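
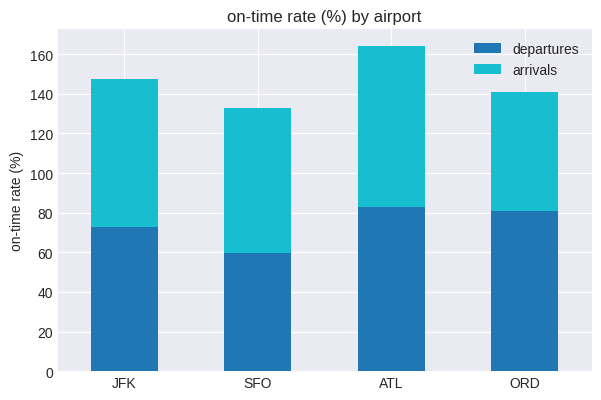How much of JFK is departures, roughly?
≈ 80

departures top ≈ 80, bottom ≈ 0; segment ≈ 80.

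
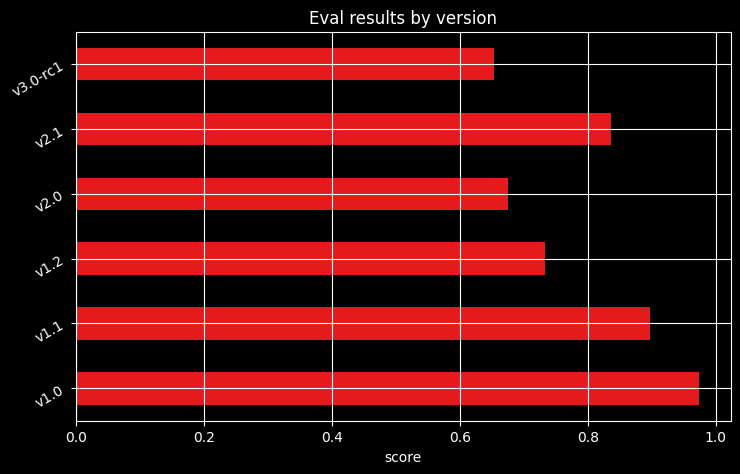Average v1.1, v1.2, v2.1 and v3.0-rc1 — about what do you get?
(0.9 + 0.7 + 0.8 + 0.7) / 4 ≈ 0.78.

≈ 0.78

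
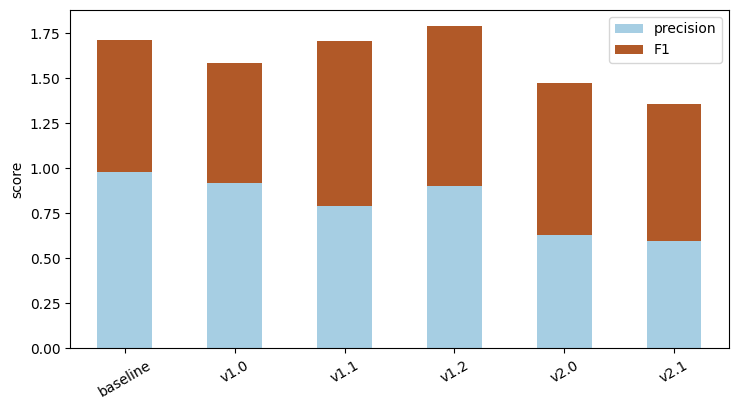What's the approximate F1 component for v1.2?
F1 top ≈ 1.8, bottom ≈ 0.8; segment ≈ 1.0.

≈ 1.0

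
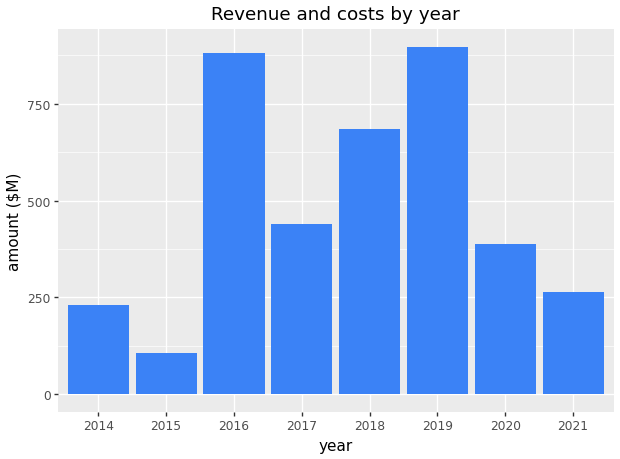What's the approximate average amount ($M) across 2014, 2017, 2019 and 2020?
(200 + 400 + 900 + 400) / 4 ≈ 475.

≈ 475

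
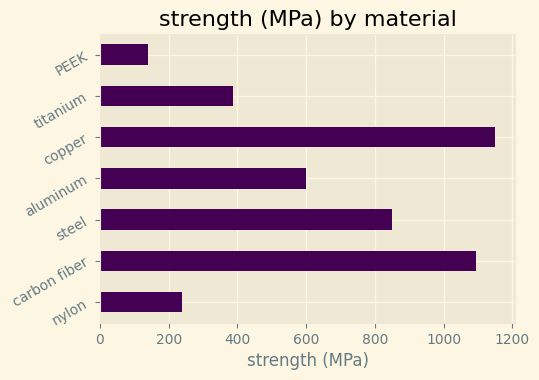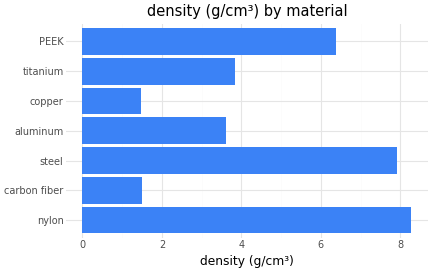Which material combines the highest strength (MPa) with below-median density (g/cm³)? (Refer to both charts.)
copper

Chart 2 median density (g/cm³) ≈ 4; below-median materials: carbon fiber, aluminum, copper. Among those, copper has the highest strength (MPa) (≈ 1200).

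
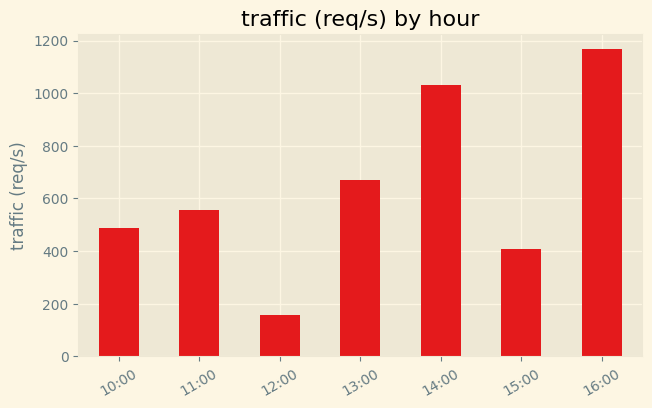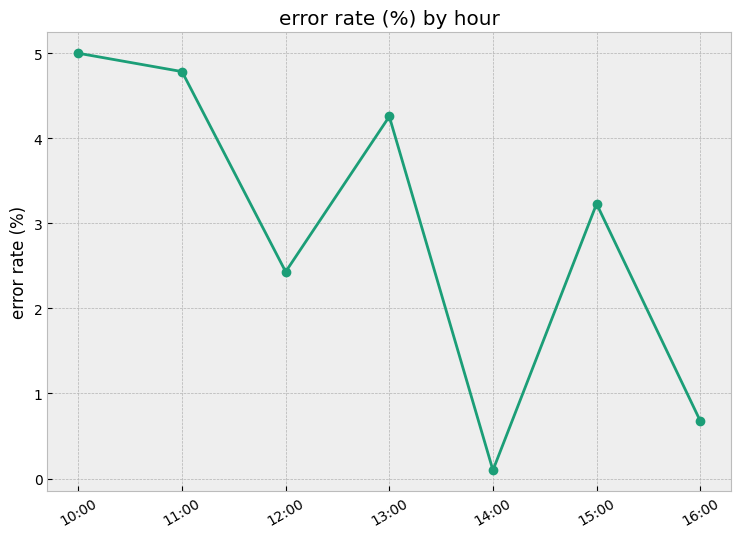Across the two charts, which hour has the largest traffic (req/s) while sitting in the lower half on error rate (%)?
Chart 2 median error rate (%) ≈ 3; below-median hours: 12:00, 14:00, 16:00. Among those, 16:00 has the highest traffic (req/s) (≈ 1200).

16:00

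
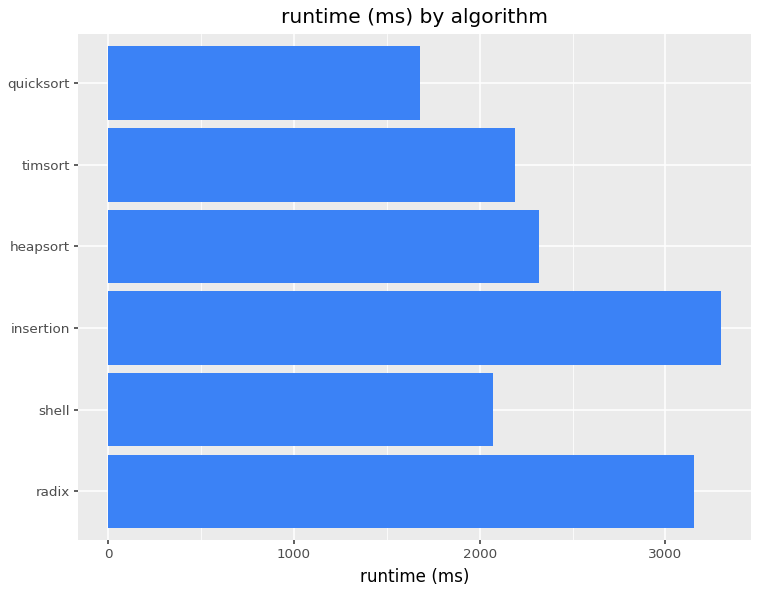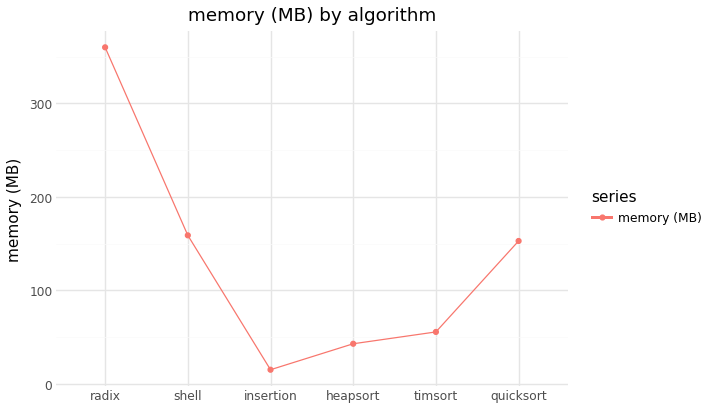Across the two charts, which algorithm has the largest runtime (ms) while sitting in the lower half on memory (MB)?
insertion

Chart 2 median memory (MB) ≈ 100; below-median algorithms: insertion, heapsort, timsort. Among those, insertion has the highest runtime (ms) (≈ 3500).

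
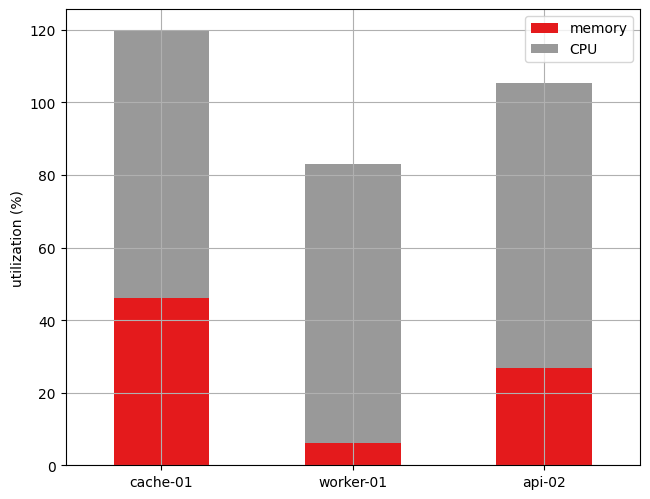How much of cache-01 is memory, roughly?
memory top ≈ 50, bottom ≈ 0; segment ≈ 50.

≈ 50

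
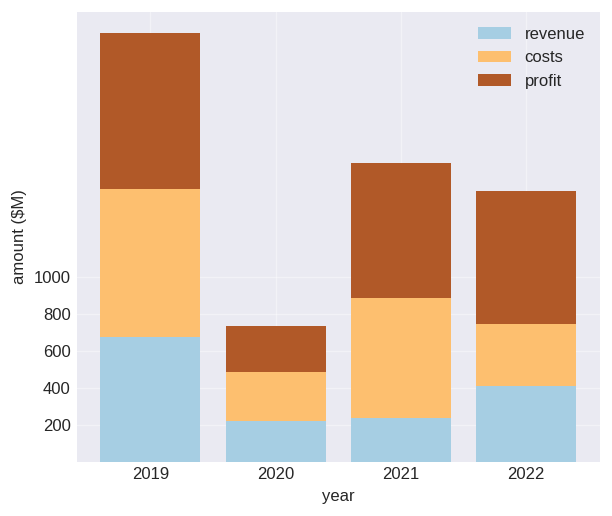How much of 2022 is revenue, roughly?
revenue top ≈ 400, bottom ≈ 0; segment ≈ 400.

≈ 400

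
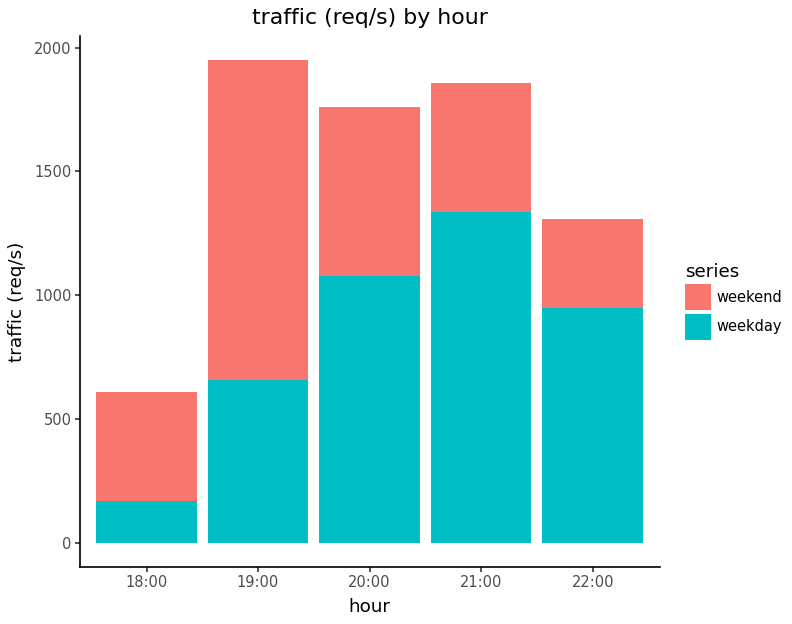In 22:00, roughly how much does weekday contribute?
weekday top ≈ 1000, bottom ≈ 0; segment ≈ 1000.

≈ 1000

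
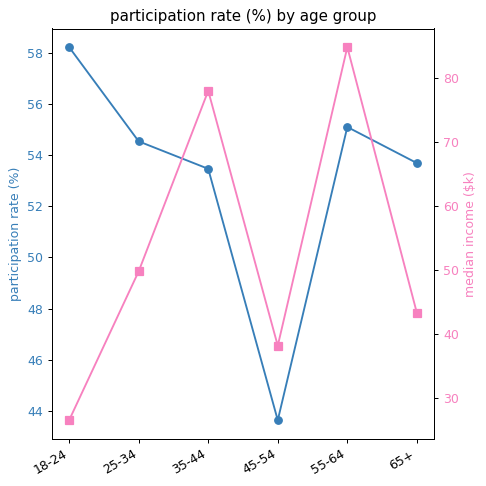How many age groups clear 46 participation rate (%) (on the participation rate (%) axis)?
Above 46: 18-24, 25-34, 35-44, 55-64, 65+.

5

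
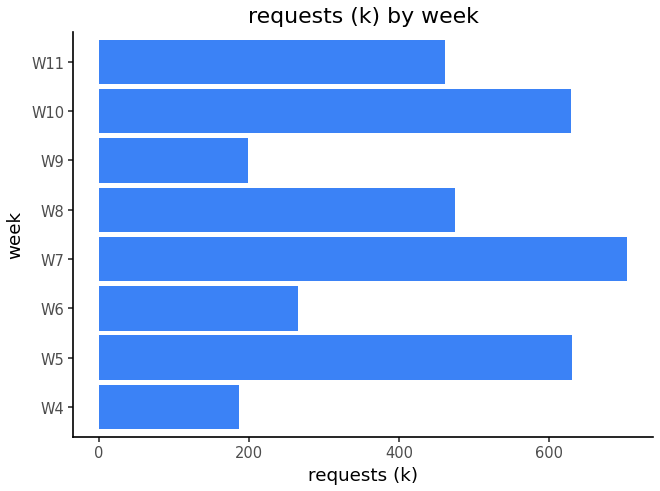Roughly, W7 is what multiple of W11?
W7 ≈ 700, W11 ≈ 500; 700/500 ≈ 1.4.

≈ 1.4×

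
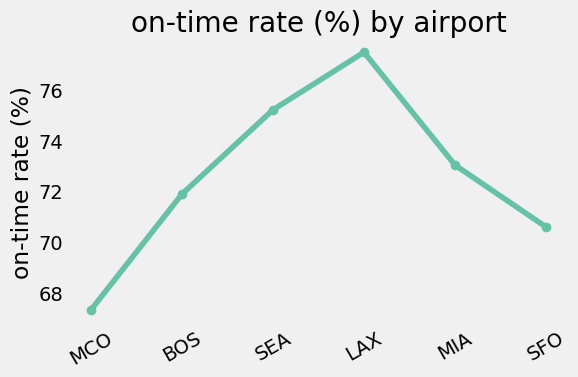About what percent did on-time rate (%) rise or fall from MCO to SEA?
≈ +11.9%

MCO ≈ 67, SEA ≈ 75; (75 − 67) / 67 ≈ +11.9%.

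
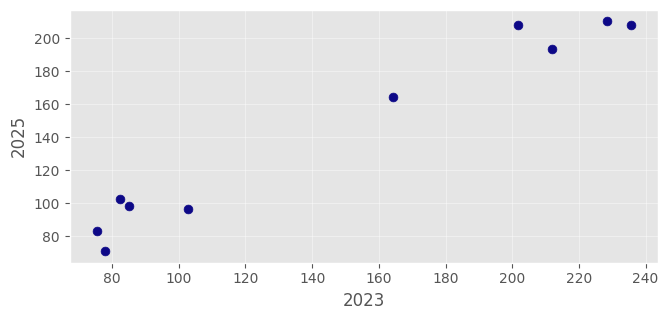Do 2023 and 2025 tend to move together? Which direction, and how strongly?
positive, strong

Points are positively correlated; strong (|r| ≈ 1.0).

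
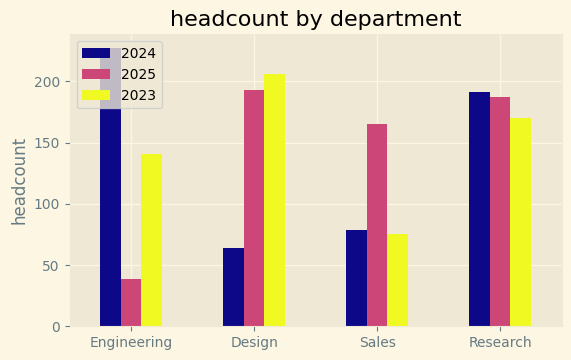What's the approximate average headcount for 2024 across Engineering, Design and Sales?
≈ 120

(220 + 60 + 80) / 3 ≈ 120.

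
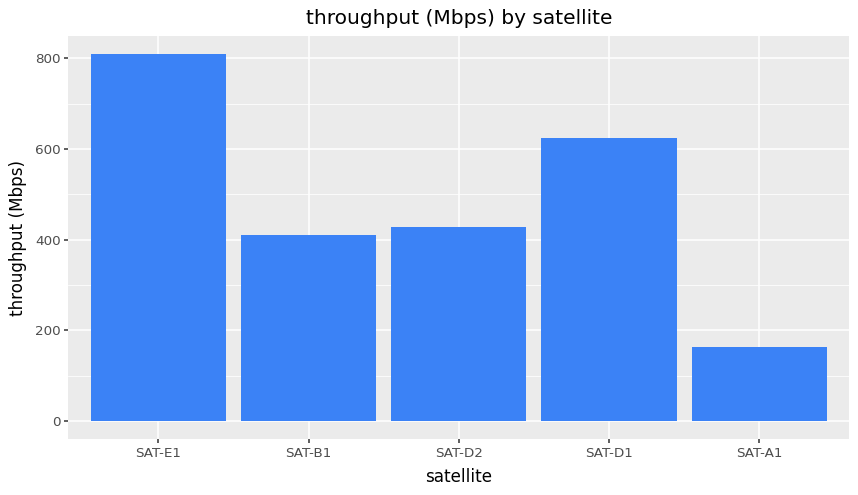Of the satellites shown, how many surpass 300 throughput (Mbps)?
4

Above 300: SAT-E1, SAT-B1, SAT-D2, SAT-D1.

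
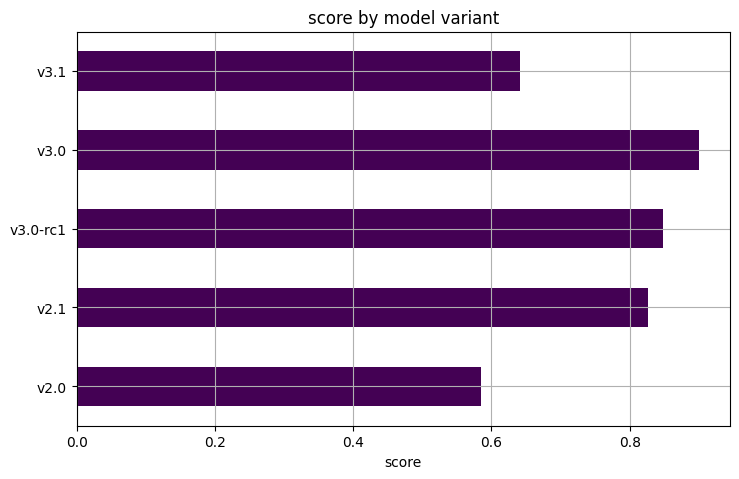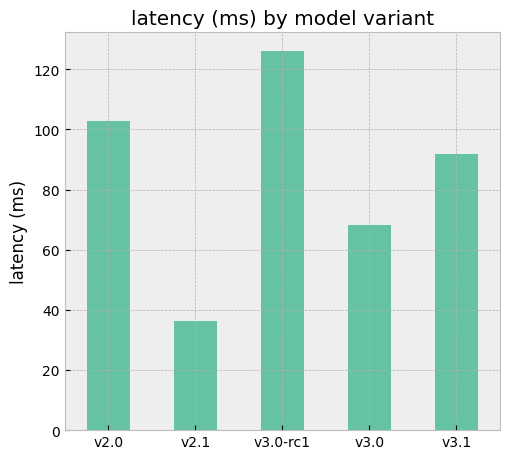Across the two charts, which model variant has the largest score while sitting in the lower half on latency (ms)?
v3.0

Chart 2 median latency (ms) ≈ 100; below-median model variants: v2.1, v3.0. Among those, v3.0 has the highest score (≈ 0.9).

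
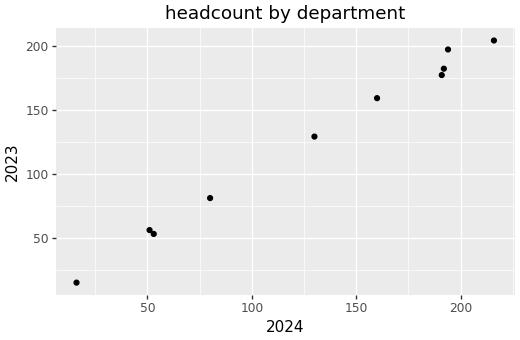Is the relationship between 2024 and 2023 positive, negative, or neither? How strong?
Points are positively correlated; strong (|r| ≈ 1.0).

positive, strong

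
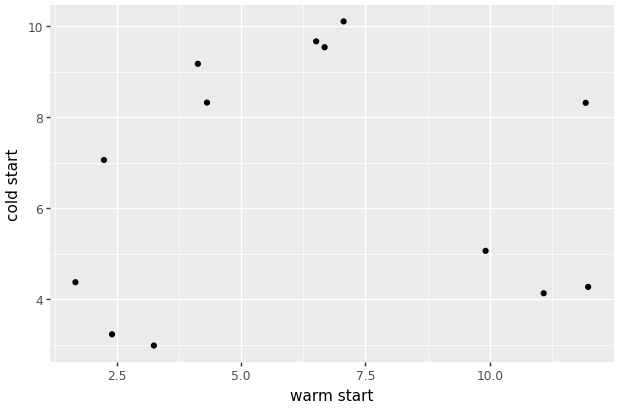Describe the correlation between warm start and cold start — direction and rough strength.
no clear correlation

Points are roughly uncorrelated; weak (|r| ≈ 0.1).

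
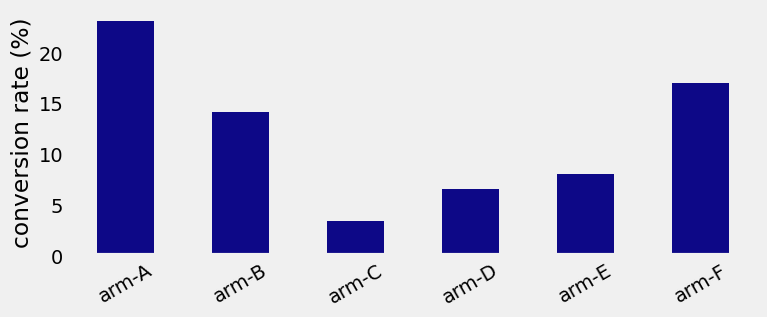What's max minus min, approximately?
≈ 20

Max arm-A ≈ 24, min arm-C ≈ 4; range ≈ 20.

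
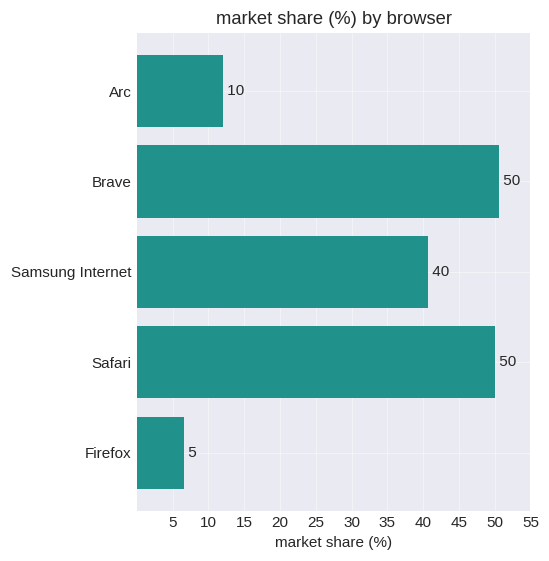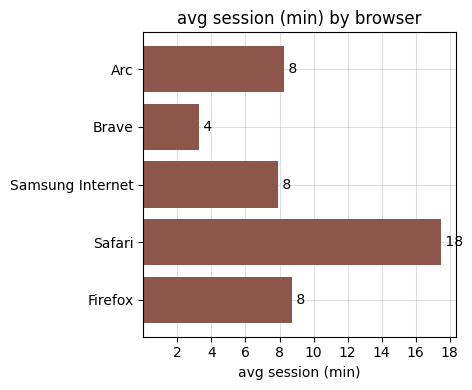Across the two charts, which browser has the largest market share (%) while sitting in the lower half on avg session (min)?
Brave

Chart 2 median avg session (min) ≈ 8; below-median browsers: Brave, Samsung Internet. Among those, Brave has the highest market share (%) (≈ 50).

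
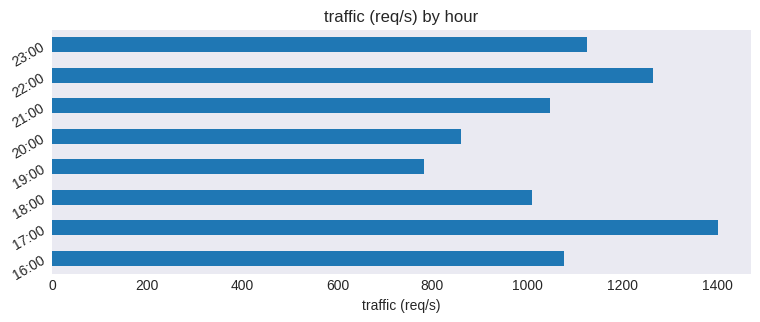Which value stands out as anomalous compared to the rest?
17:00

17:00 ≈ 1400; the rest sit between ≈ 800 and ≈ 1200.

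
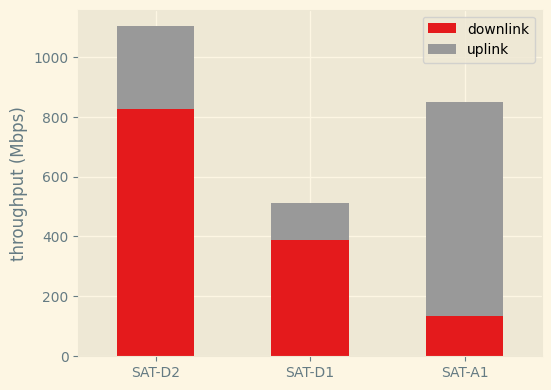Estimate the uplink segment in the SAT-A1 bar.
≈ 700

uplink top ≈ 800, bottom ≈ 100; segment ≈ 700.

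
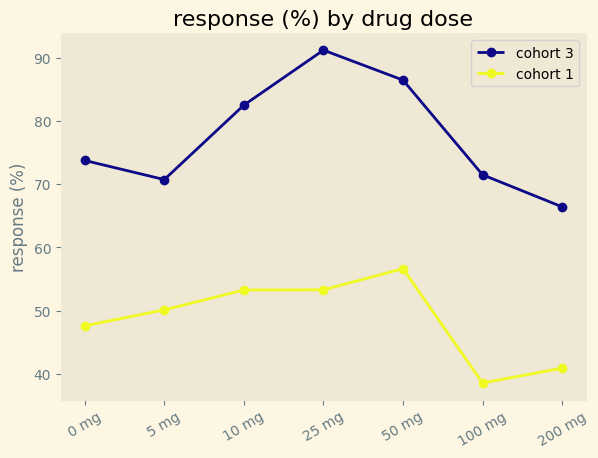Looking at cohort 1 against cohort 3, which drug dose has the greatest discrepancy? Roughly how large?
25 mg, ≈ 35 %

25 mg: cohort 1 ≈ 55, cohort 3 ≈ 90 → gap ≈ 35. Next-largest (100 mg) is only ≈ 30.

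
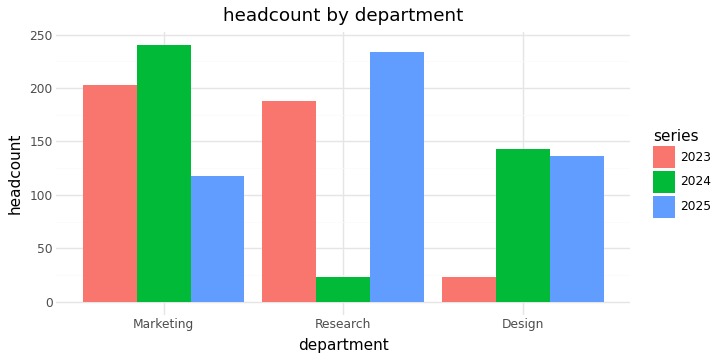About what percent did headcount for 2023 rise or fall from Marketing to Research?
≈ -10%

Marketing ≈ 200, Research ≈ 180; (180 − 200) / 200 ≈ -10%.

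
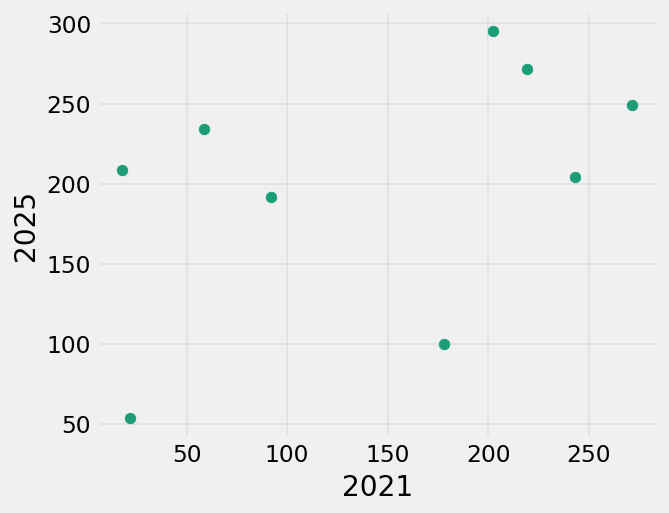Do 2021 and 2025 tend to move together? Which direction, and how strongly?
positive, moderate

Points are positively correlated; moderate (|r| ≈ 0.5).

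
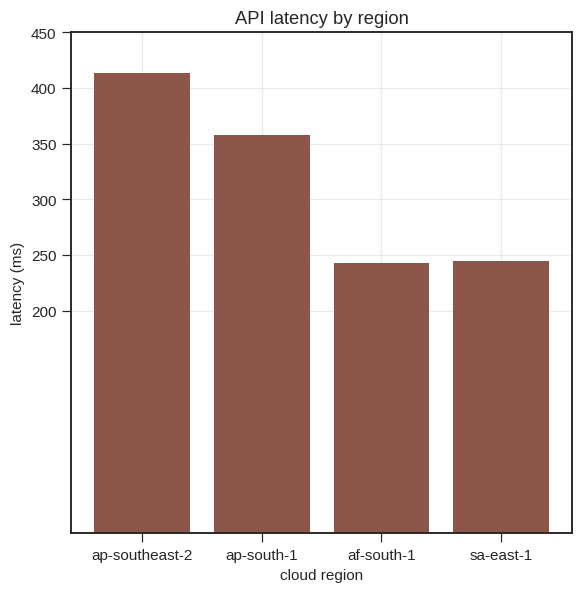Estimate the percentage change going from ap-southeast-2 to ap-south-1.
≈ -12.5%

ap-southeast-2 ≈ 400, ap-south-1 ≈ 350; (350 − 400) / 400 ≈ -12.5%.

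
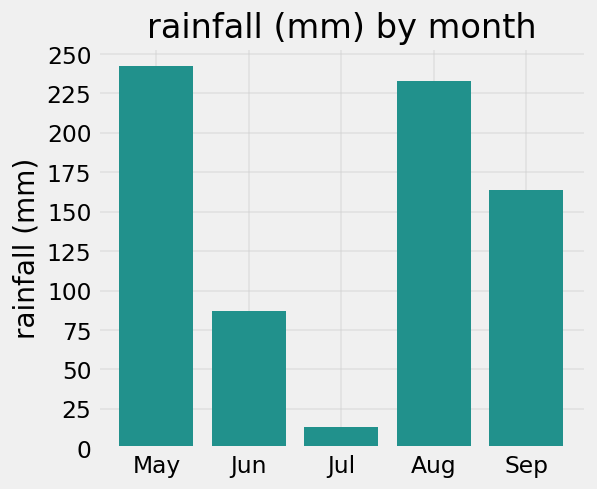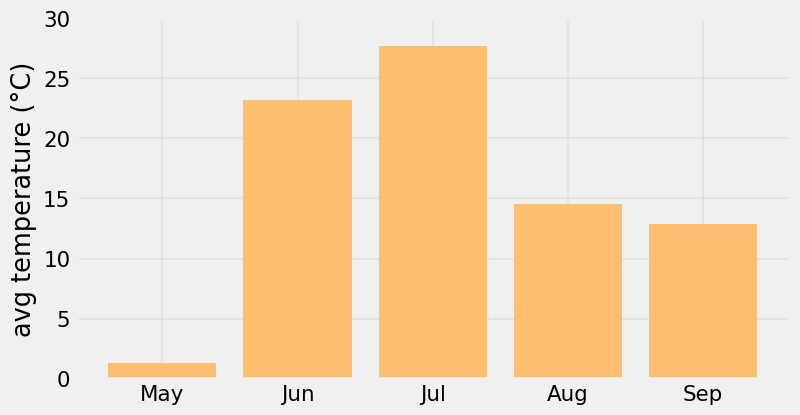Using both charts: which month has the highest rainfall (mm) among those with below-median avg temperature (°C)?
Chart 2 median avg temperature (°C) ≈ 15; below-median months: May, Sep. Among those, May has the highest rainfall (mm) (≈ 250).

May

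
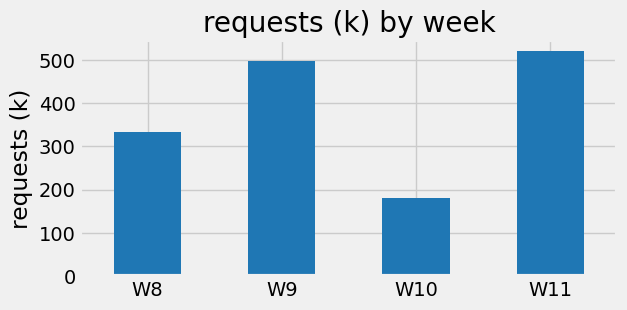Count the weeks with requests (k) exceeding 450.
2

Above 450: W9, W11.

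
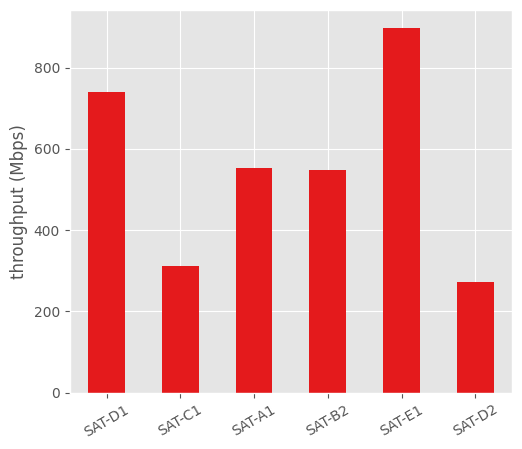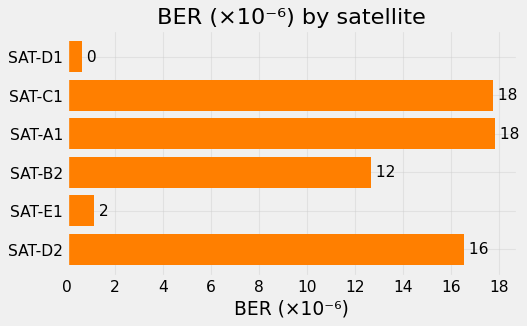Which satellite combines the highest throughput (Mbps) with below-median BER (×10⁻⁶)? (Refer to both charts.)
Chart 2 median BER (×10⁻⁶) ≈ 14; below-median satellites: SAT-D1, SAT-B2, SAT-E1. Among those, SAT-E1 has the highest throughput (Mbps) (≈ 900).

SAT-E1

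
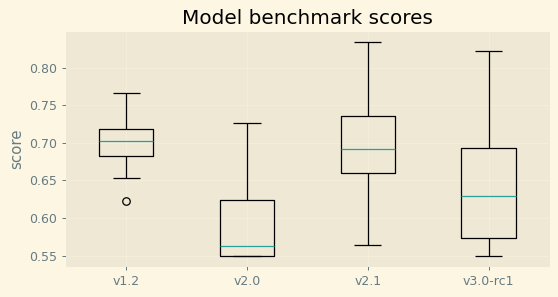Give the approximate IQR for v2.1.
≈ 0.08

Q3 ≈ 0.74, Q1 ≈ 0.66; IQR ≈ 0.08.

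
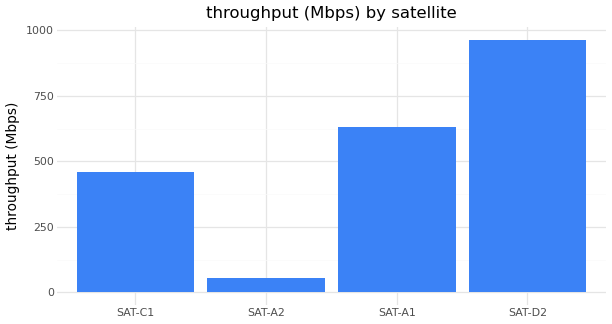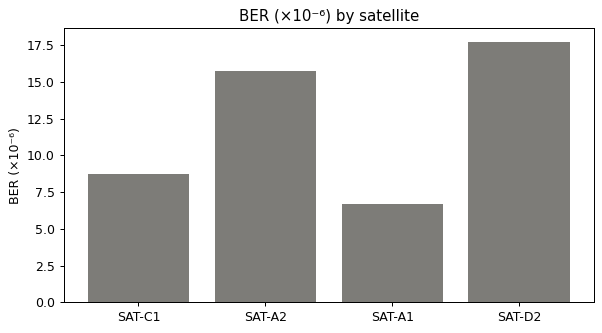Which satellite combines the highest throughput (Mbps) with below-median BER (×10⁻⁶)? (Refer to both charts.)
SAT-A1

Chart 2 median BER (×10⁻⁶) ≈ 12; below-median satellites: SAT-C1, SAT-A1. Among those, SAT-A1 has the highest throughput (Mbps) (≈ 600).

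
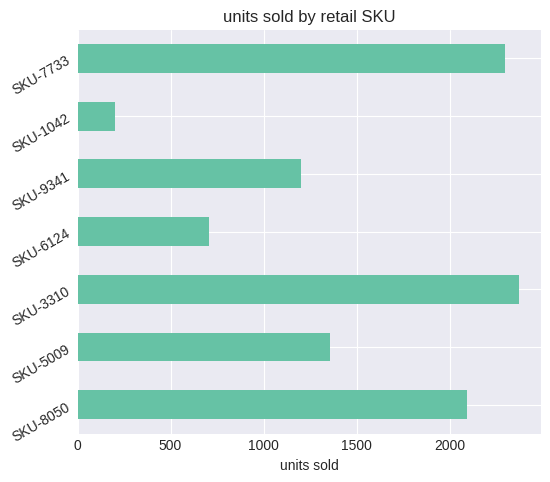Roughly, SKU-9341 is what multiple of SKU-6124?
SKU-9341 ≈ 1200, SKU-6124 ≈ 800; 1200/800 ≈ 1.5.

≈ 1.5×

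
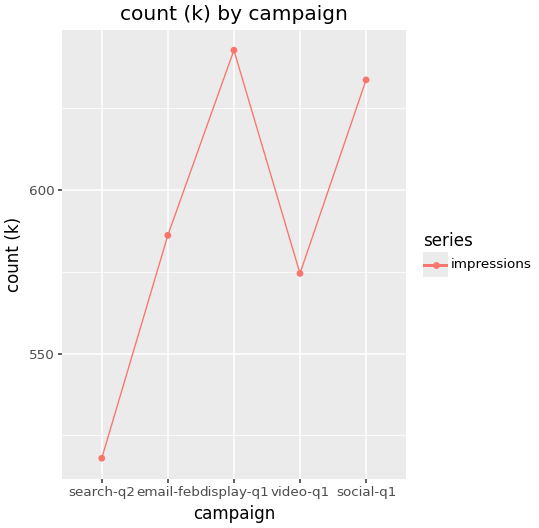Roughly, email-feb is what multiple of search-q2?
email-feb ≈ 580, search-q2 ≈ 520; 580/520 ≈ 1.12.

≈ 1.12×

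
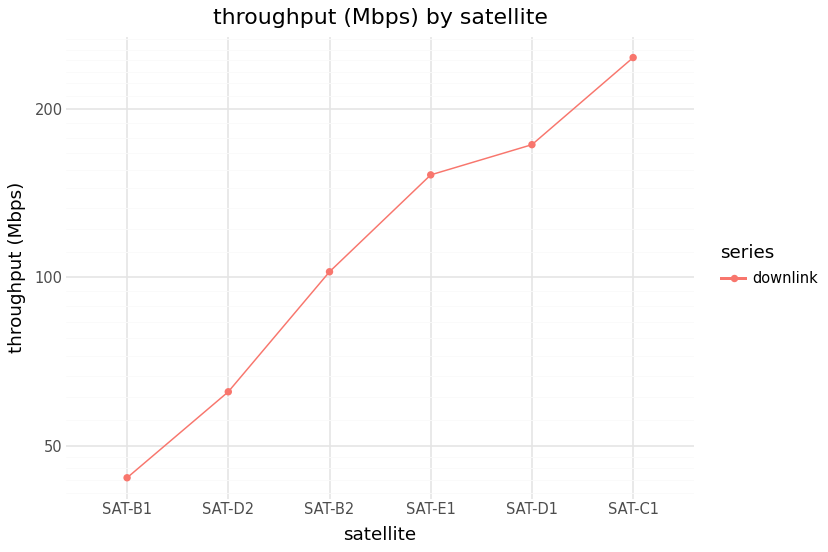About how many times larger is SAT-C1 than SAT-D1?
SAT-C1 ≈ 240, SAT-D1 ≈ 180; 240/180 ≈ 1.33.

≈ 1.33×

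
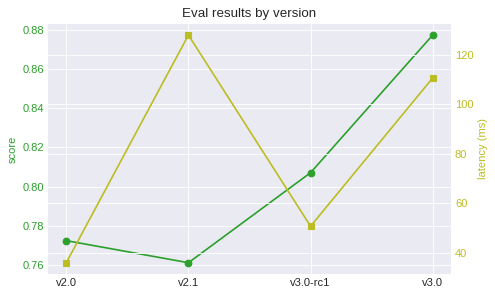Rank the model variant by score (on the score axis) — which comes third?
Top 4 (on the score axis): v3.0 ≈ 0.88, v3.0-rc1 ≈ 0.81, v2.0 ≈ 0.77, v2.1 ≈ 0.76.

v2.0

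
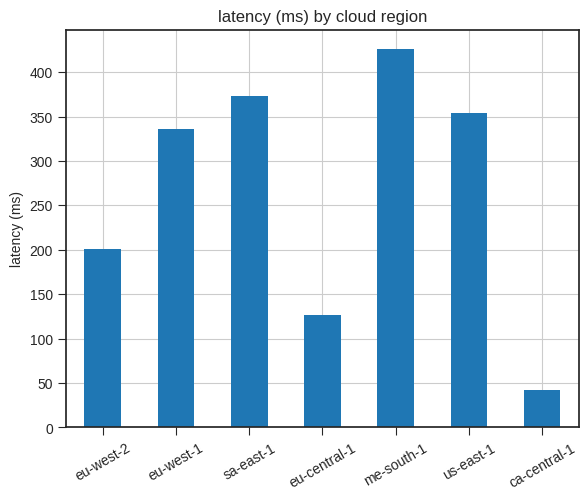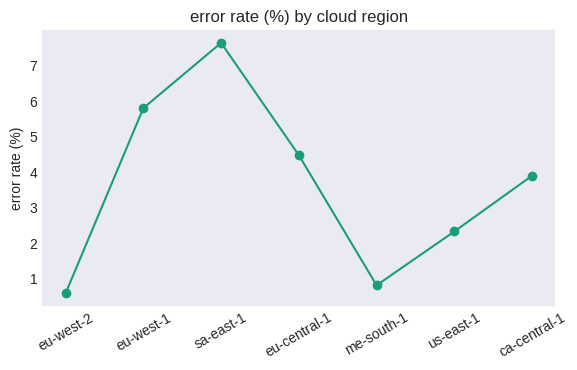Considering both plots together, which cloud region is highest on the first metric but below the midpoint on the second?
me-south-1

Chart 2 median error rate (%) ≈ 4; below-median cloud regions: eu-west-2, me-south-1, us-east-1. Among those, me-south-1 has the highest latency (ms) (≈ 450).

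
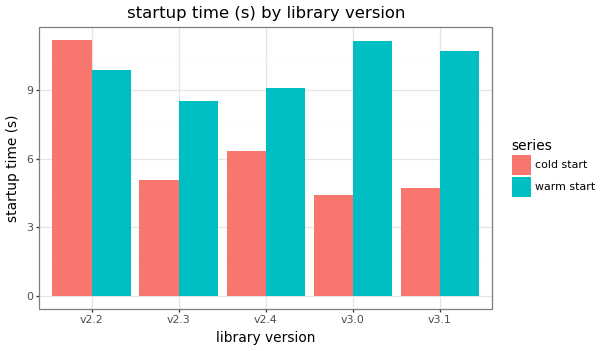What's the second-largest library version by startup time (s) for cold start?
v2.4

Top 3 for cold start: v2.2 ≈ 11, v2.4 ≈ 6, v2.3 ≈ 5.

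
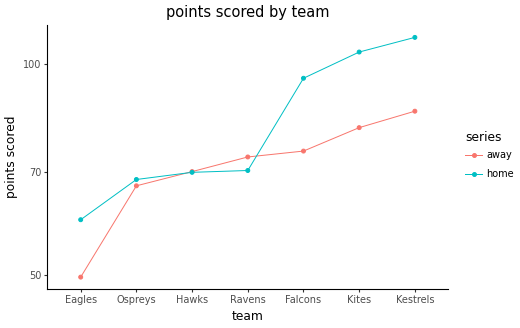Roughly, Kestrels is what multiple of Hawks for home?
≈ 1.57×

Kestrels ≈ 110, Hawks ≈ 70; 110/70 ≈ 1.57.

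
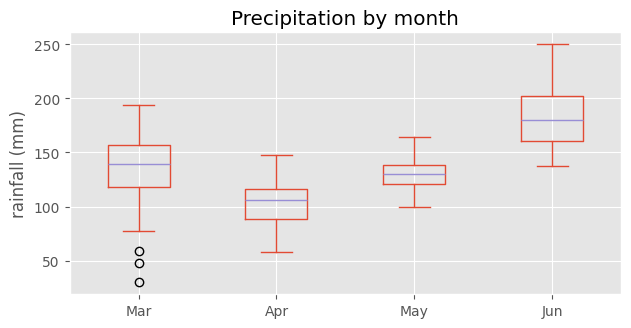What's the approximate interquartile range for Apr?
Q3 ≈ 120, Q1 ≈ 90; IQR ≈ 30.

≈ 30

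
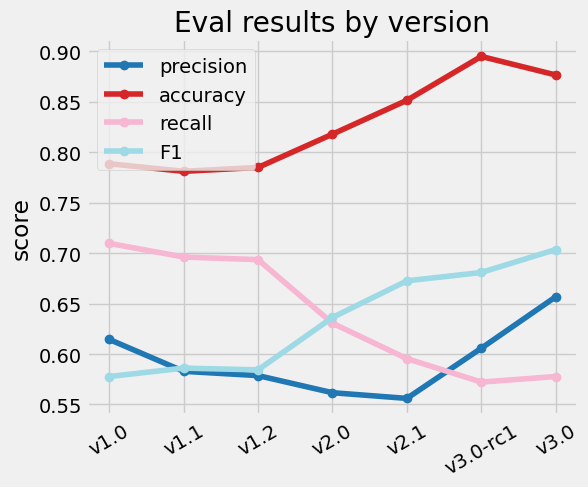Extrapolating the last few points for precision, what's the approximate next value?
Last three: 0.55, 0.60, 0.65 → slope ≈ 0.05/step → next ≈ 0.7.

≈ 0.7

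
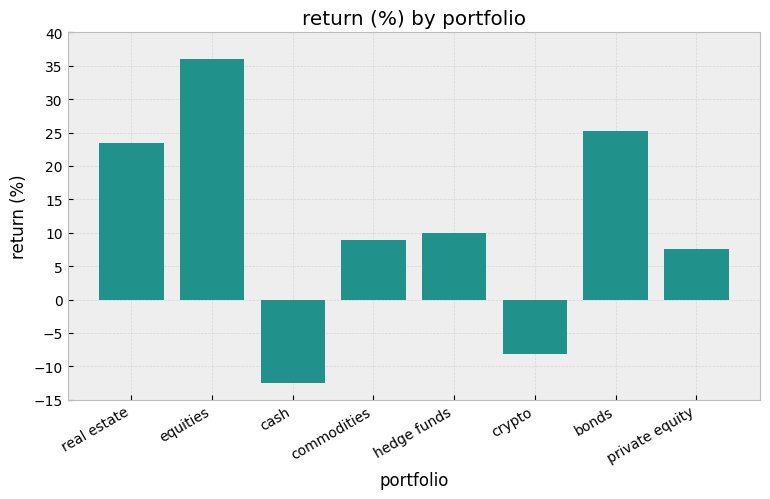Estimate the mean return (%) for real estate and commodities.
≈ 18

(25 + 10) / 2 ≈ 18.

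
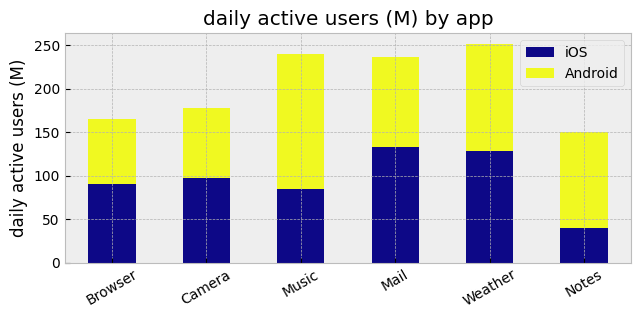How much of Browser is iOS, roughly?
iOS top ≈ 100, bottom ≈ 0; segment ≈ 100.

≈ 100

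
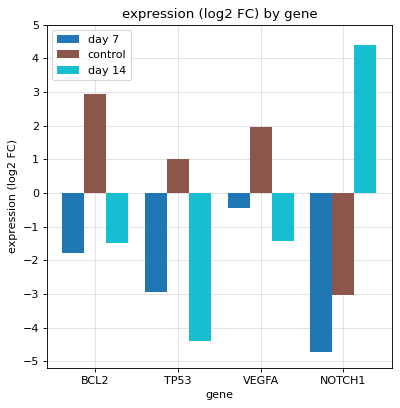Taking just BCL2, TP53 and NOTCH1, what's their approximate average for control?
≈ 0

(3 + 1 + -3) / 3 ≈ 0.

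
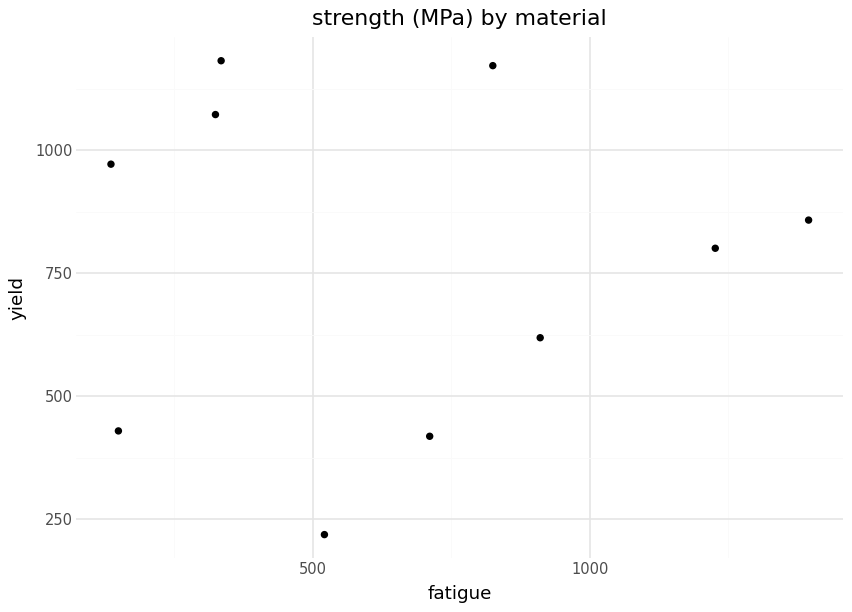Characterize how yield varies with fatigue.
no clear correlation

Points are roughly uncorrelated; weak (|r| ≈ 0.0).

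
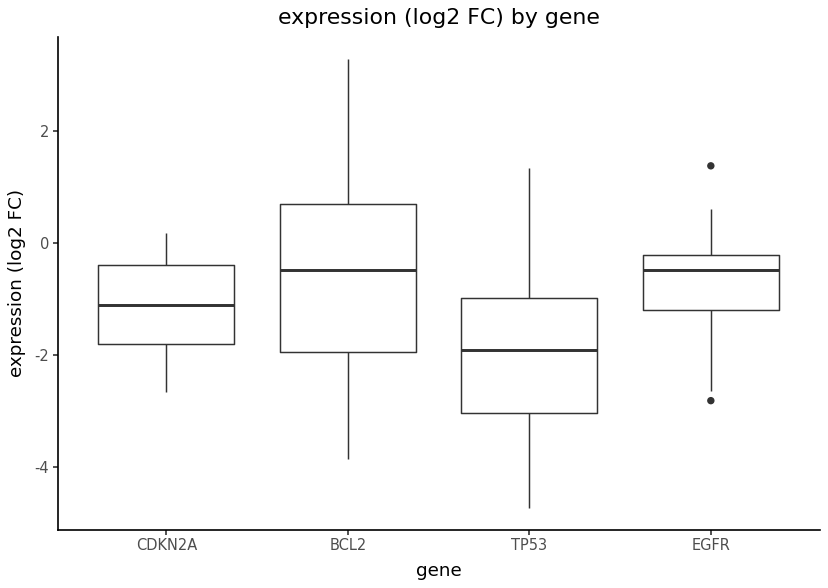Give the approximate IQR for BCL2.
≈ 2.6

Q3 ≈ 0.6, Q1 ≈ -2.0; IQR ≈ 2.6.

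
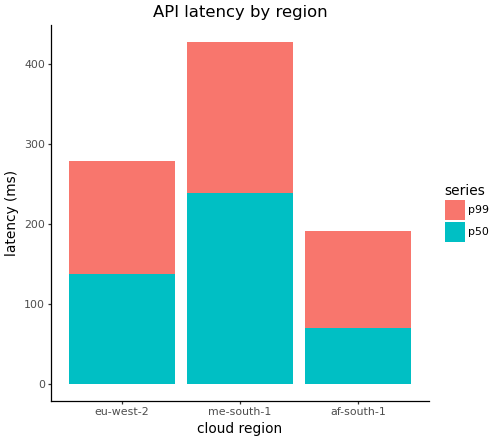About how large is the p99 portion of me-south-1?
≈ 200

p99 top ≈ 450, bottom ≈ 250; segment ≈ 200.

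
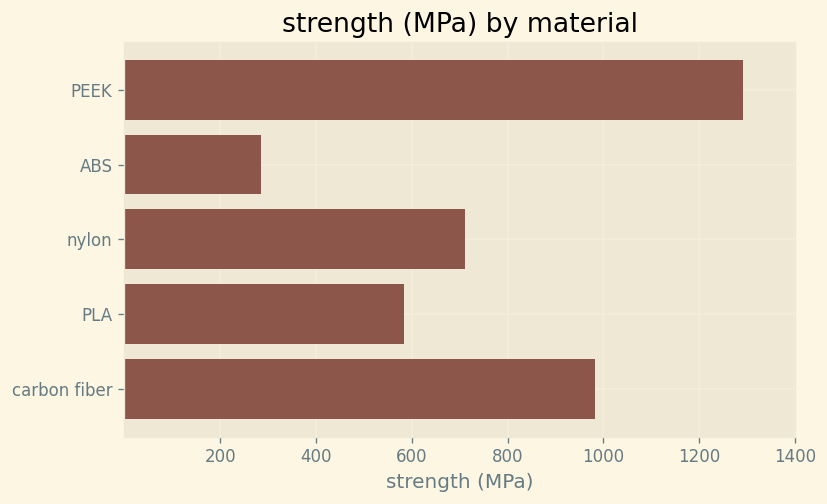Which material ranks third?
Top 4: PEEK ≈ 1200, carbon fiber ≈ 1000, nylon ≈ 800, PLA ≈ 600.

nylon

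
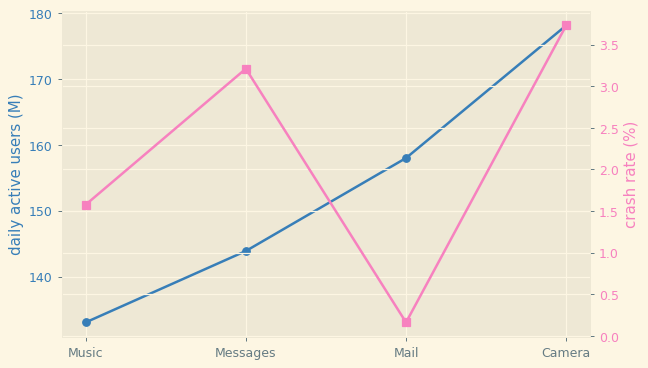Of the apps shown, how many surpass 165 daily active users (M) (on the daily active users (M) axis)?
Above 165: Camera.

1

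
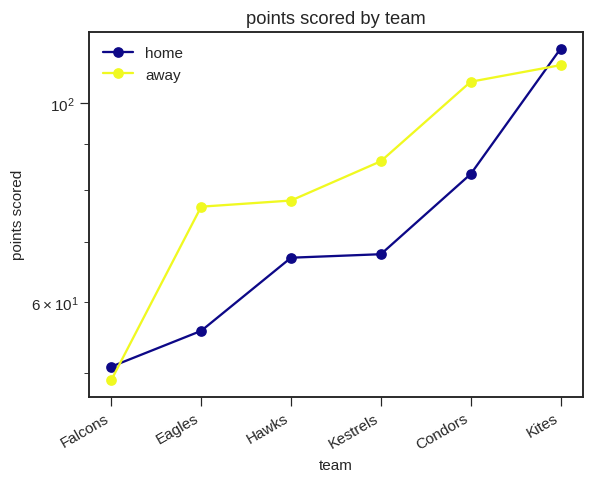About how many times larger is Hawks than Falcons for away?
≈ 1.6×

Hawks ≈ 80, Falcons ≈ 50; 80/50 ≈ 1.6.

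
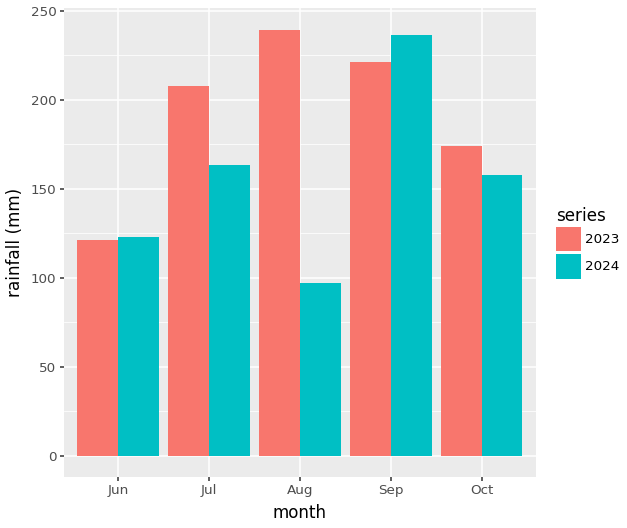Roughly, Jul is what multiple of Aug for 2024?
≈ 1.6×

Jul ≈ 160, Aug ≈ 100; 160/100 ≈ 1.6.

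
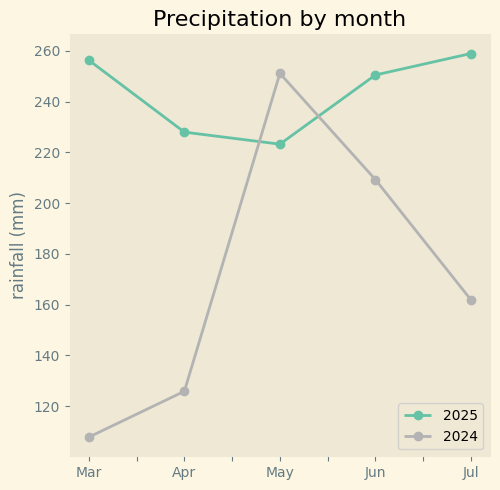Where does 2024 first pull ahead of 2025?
May

Apr: 2024 ≈ 120 vs 2025 ≈ 220 (not yet); May: 2024 ≈ 260 vs 2025 ≈ 220 (first crossover).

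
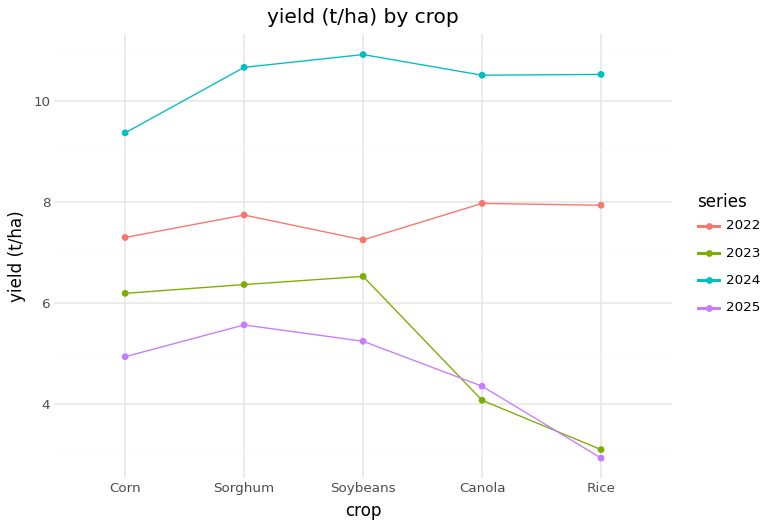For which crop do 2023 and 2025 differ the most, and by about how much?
Soybeans, ≈ 2 t/ha

Soybeans: 2023 ≈ 7, 2025 ≈ 5 → gap ≈ 2. Next-largest (Corn) is only ≈ 1.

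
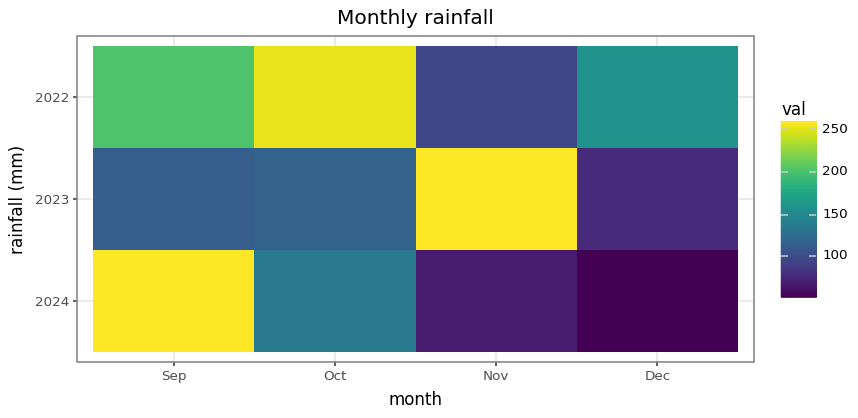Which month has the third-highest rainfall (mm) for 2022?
Dec

Top 4 for 2022: Oct ≈ 260, Sep ≈ 200, Dec ≈ 160, Nov ≈ 100.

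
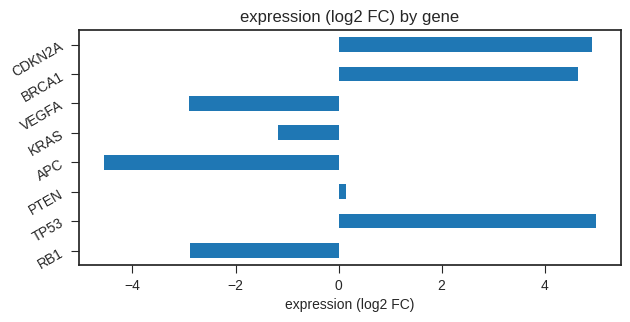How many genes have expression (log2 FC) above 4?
3

Above 4: TP53, BRCA1, CDKN2A.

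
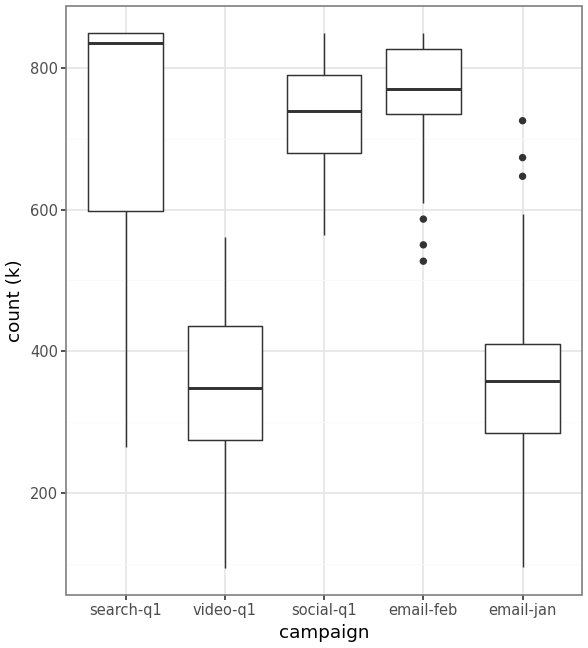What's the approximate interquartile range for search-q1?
Q3 ≈ 850, Q1 ≈ 600; IQR ≈ 250.

≈ 250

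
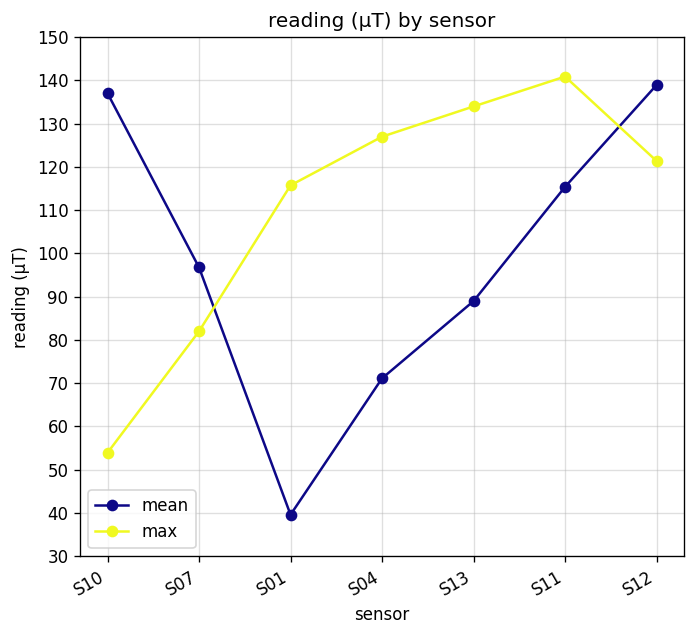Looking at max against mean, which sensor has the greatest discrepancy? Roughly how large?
S10, ≈ 90 µT

S10: max ≈ 50, mean ≈ 140 → gap ≈ 90. Next-largest (S01) is only ≈ 80.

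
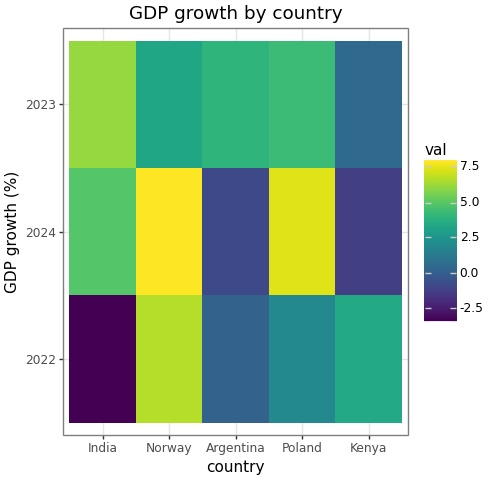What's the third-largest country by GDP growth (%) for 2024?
Top 4 for 2024: Norway ≈ 8, Poland ≈ 7, India ≈ 5, Argentina ≈ -1.

India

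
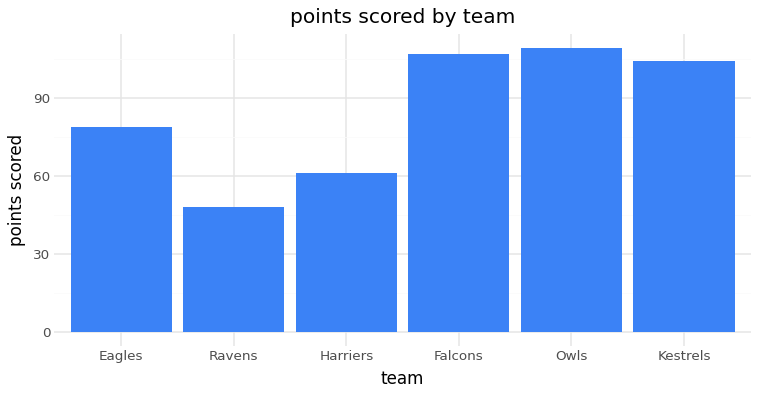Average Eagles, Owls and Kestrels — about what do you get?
≈ 97

(80 + 110 + 100) / 3 ≈ 97.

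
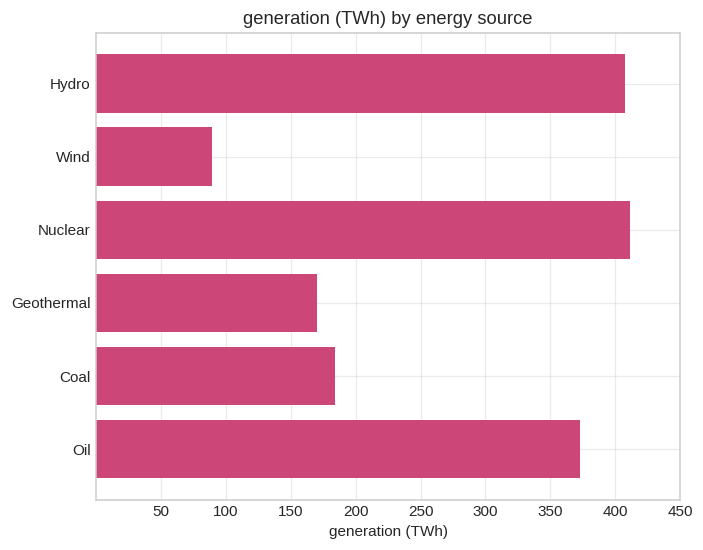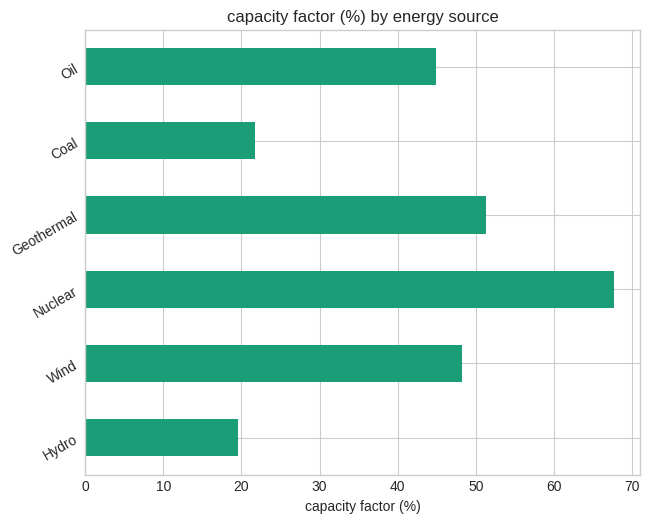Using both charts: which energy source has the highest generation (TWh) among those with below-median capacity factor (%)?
Chart 2 median capacity factor (%) ≈ 50; below-median energy sources: Hydro, Coal, Oil. Among those, Hydro has the highest generation (TWh) (≈ 400).

Hydro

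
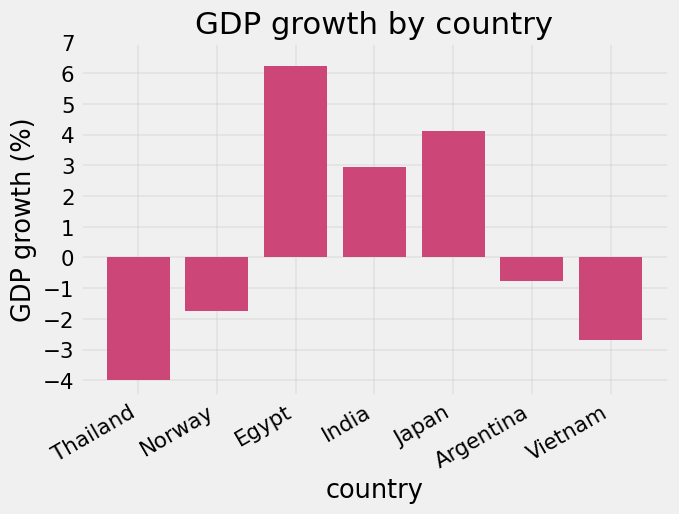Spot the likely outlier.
Egypt ≈ 6; the rest sit between ≈ -4 and ≈ 4.

Egypt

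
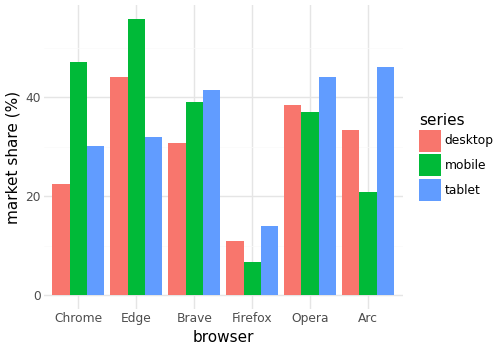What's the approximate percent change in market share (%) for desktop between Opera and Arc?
≈ -12.5%

Opera ≈ 40, Arc ≈ 35; (35 − 40) / 40 ≈ -12.5%.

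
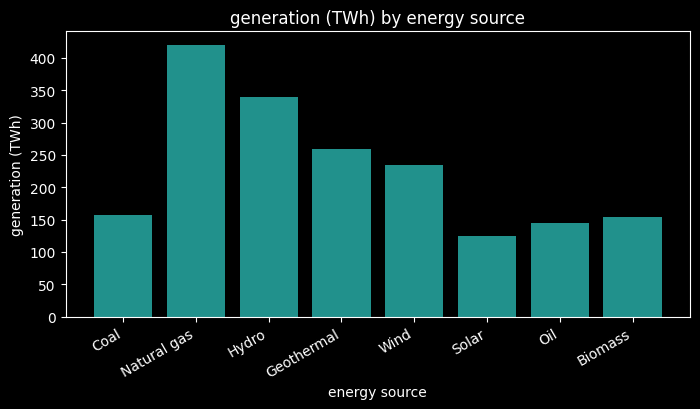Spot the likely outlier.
Natural gas ≈ 400; the rest sit between ≈ 150 and ≈ 350.

Natural gas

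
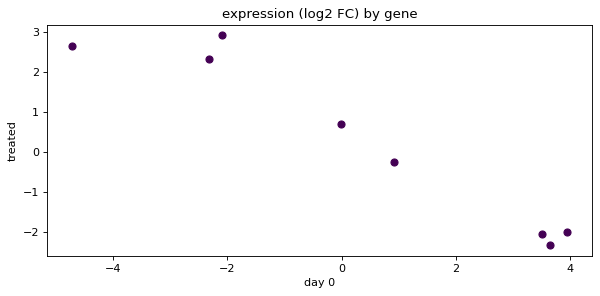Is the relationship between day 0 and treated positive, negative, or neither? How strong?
negative, strong

Points are negatively correlated; strong (|r| ≈ 1.0).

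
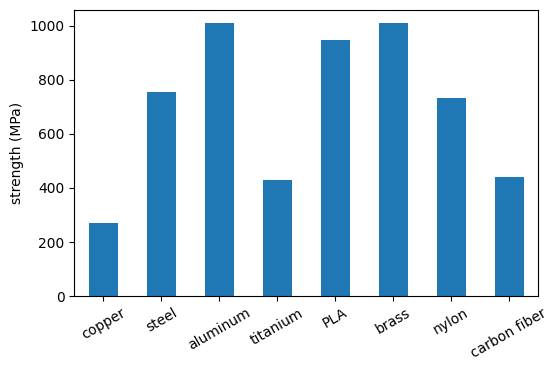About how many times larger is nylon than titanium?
≈ 1.75×

nylon ≈ 700, titanium ≈ 400; 700/400 ≈ 1.75.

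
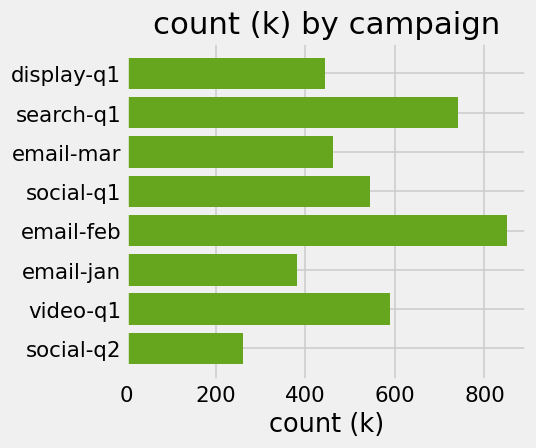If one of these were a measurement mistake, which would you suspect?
email-feb ≈ 800; the rest sit between ≈ 300 and ≈ 700.

email-feb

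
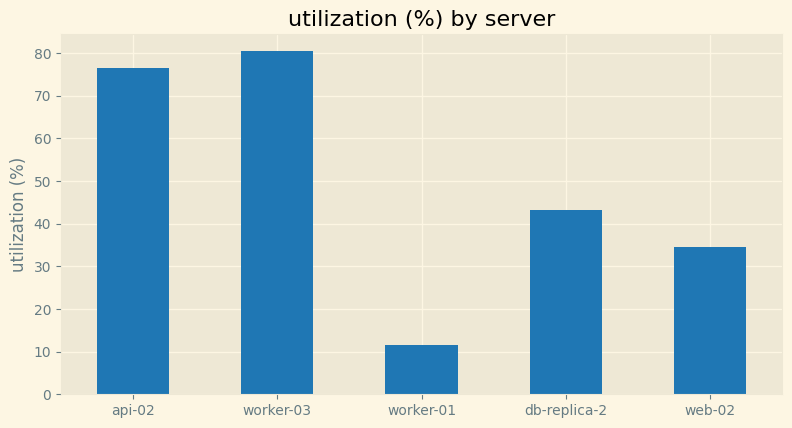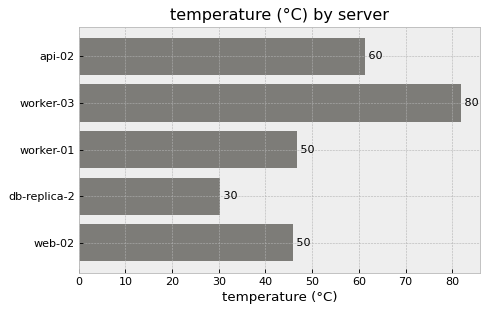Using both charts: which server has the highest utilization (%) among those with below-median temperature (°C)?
db-replica-2

Chart 2 median temperature (°C) ≈ 50; below-median servers: db-replica-2, web-02. Among those, db-replica-2 has the highest utilization (%) (≈ 40).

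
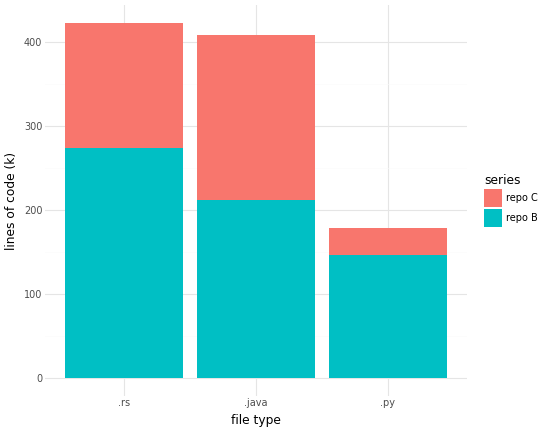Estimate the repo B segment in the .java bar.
≈ 200

repo B top ≈ 200, bottom ≈ 0; segment ≈ 200.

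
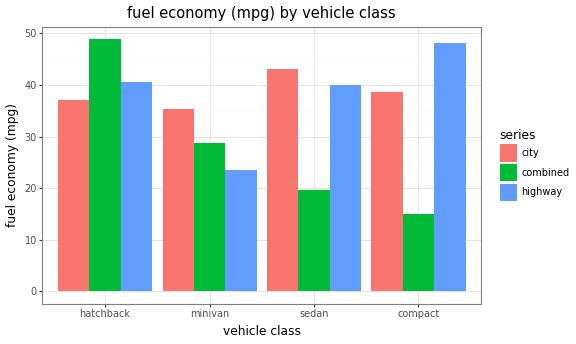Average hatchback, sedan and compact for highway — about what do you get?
(40 + 40 + 50) / 3 ≈ 43.

≈ 43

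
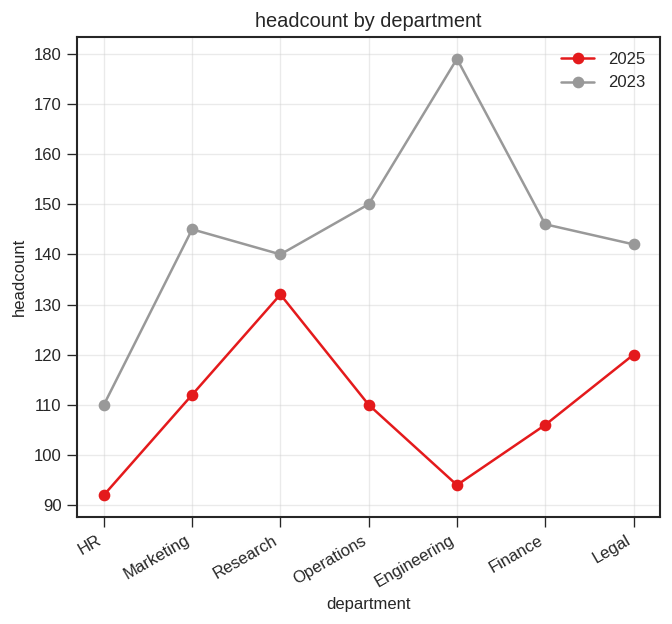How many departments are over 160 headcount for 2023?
1

Above 160: Engineering.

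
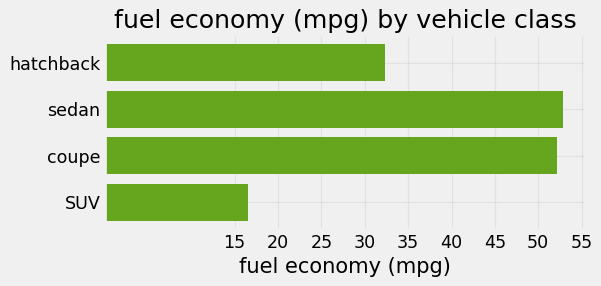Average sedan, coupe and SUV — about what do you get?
(55 + 50 + 15) / 3 ≈ 40.

≈ 40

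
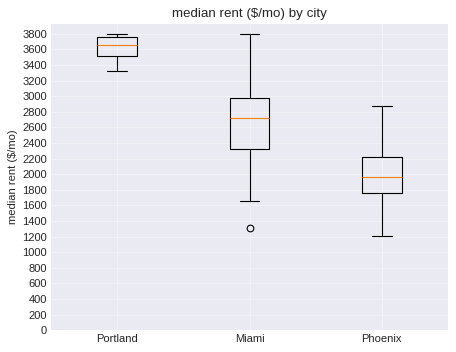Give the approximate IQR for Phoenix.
≈ 400

Q3 ≈ 2200, Q1 ≈ 1800; IQR ≈ 400.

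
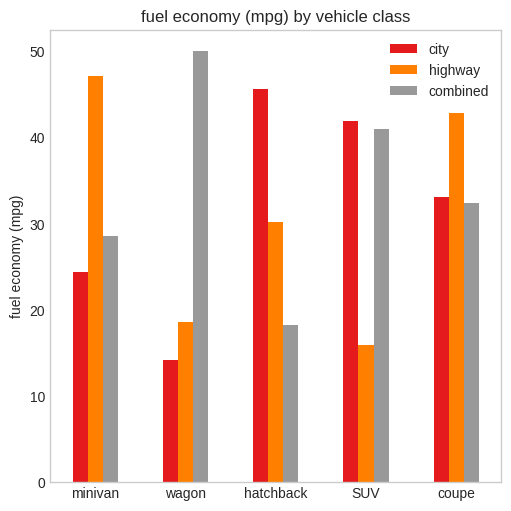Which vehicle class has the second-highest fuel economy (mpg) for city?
SUV

Top 3 for city: hatchback ≈ 45, SUV ≈ 40, coupe ≈ 35.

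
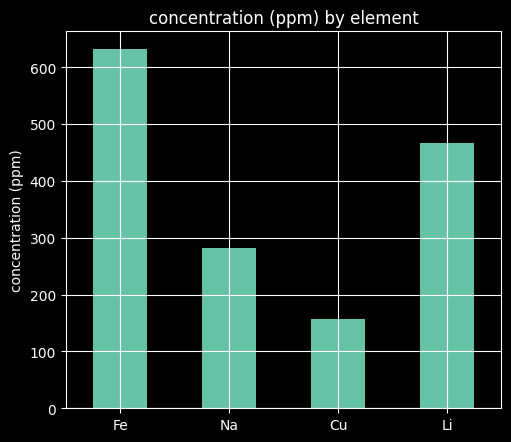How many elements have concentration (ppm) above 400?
2

Above 400: Fe, Li.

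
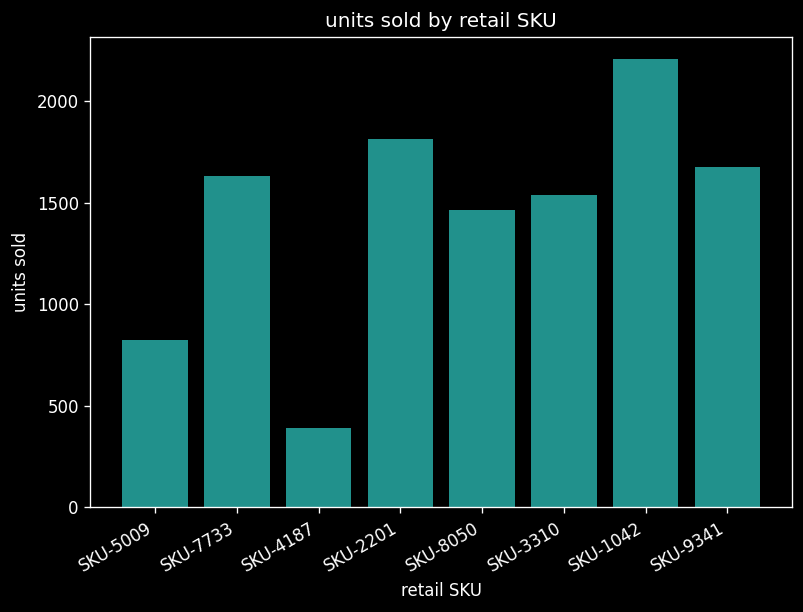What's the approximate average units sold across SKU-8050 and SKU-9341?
(1400 + 1600) / 2 ≈ 1500.

≈ 1500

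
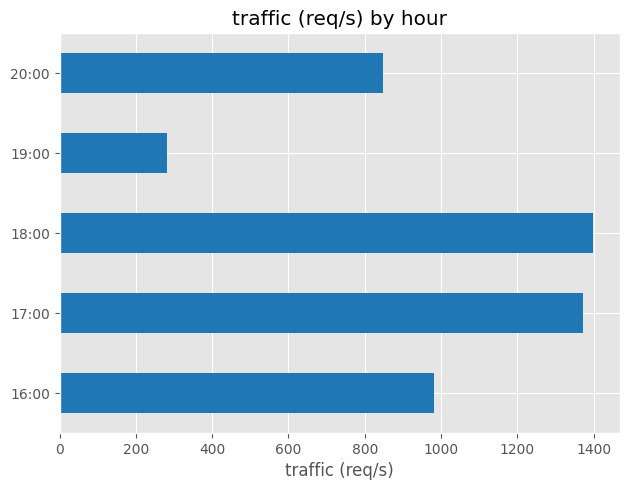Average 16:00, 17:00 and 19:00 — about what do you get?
(1000 + 1400 + 200) / 3 ≈ 867.

≈ 867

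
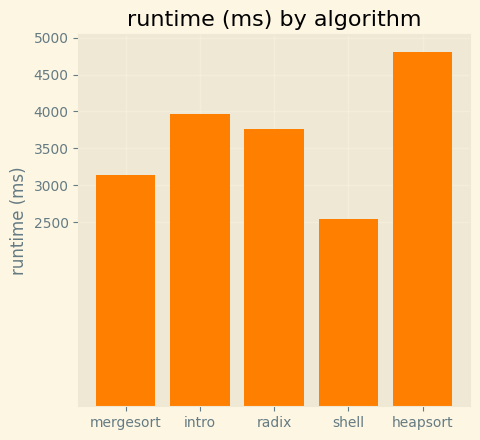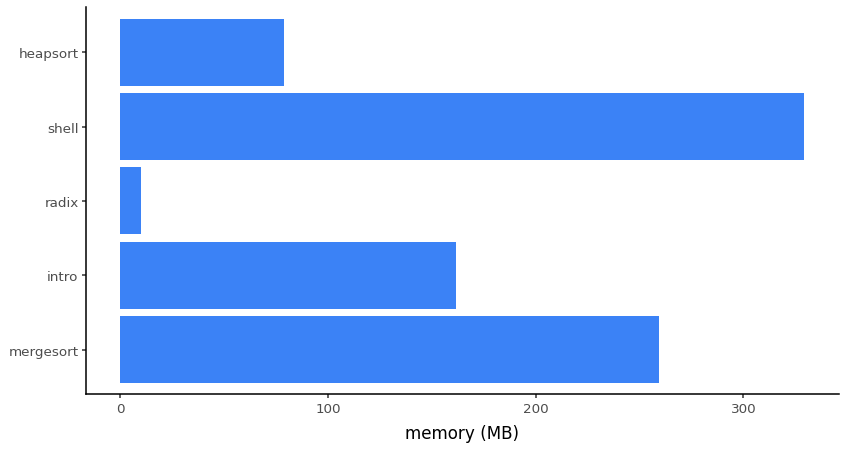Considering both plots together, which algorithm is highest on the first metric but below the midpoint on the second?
Chart 2 median memory (MB) ≈ 150; below-median algorithms: radix, heapsort. Among those, heapsort has the highest runtime (ms) (≈ 5000).

heapsort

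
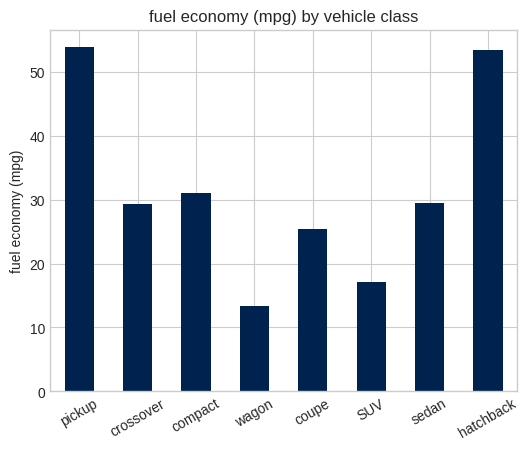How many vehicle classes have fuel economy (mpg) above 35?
2

Above 35: pickup, hatchback.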